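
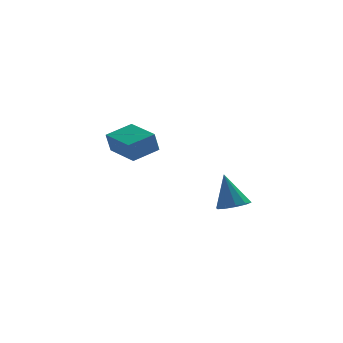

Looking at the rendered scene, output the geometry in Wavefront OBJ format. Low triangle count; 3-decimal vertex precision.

v -4.16 2.704 -2.366
v -4.409 2.431 -1.203
v -2.818 3.517 -1.888
v -3.067 3.244 -0.725
v -3.053 0.976 -2.535
v -3.302 0.703 -1.372
v -1.711 1.789 -2.057
v -1.96 1.516 -0.894
v 1.606 -3.92 -3.823
v 2.076 -3.18 -3.9
v 1.154 -3.44 -1.957
v 1.566 -3.071 -4.052
v 1.07 -3.287 -4.116
v 0.78 -3.744 -4.069
v 0.805 -4.269 -3.928
v 1.136 -4.66 -3.747
v 1.647 -4.769 -3.595
v 2.142 -4.554 -3.53
v 2.433 -4.096 -3.578
v 2.408 -3.572 -3.719
f 2 4 1
f 5 2 1
f 1 4 3
f 3 5 1
f 2 8 4
f 6 2 5
f 6 8 2
f 4 8 3
f 7 5 3
f 3 8 7
f 7 6 5
f 8 6 7
f 10 9 12
f 10 12 11
f 12 9 13
f 12 13 11
f 13 9 14
f 13 14 11
f 14 9 15
f 14 15 11
f 15 9 16
f 15 16 11
f 16 9 17
f 16 17 11
f 17 9 18
f 17 18 11
f 18 9 19
f 18 19 11
f 19 9 20
f 19 20 11
f 20 9 10
f 20 10 11



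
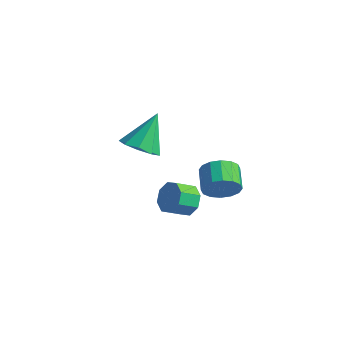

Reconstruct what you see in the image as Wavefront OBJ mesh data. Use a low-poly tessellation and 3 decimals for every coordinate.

v 3.366 -2.262 1.909
v 3.884 -2.13 2.659
v 3.111 -1.266 3.04
v 2.594 -1.398 2.291
v 4.059 -1.829 2.334
v 3.286 -0.966 2.715
v 4.049 -1.645 1.895
v 3.276 -0.781 2.276
v 3.856 -1.625 1.46
v 3.083 -0.762 1.841
v 3.532 -1.777 1.145
v 2.759 -0.913 1.526
v 3.163 -2.058 1.036
v 2.39 -1.194 1.417
v 2.849 -2.394 1.16
v 2.076 -1.53 1.541
v 2.674 -2.694 1.485
v 1.901 -1.831 1.866
v 2.684 -2.879 1.924
v 1.911 -2.015 2.305
v 2.877 -2.898 2.359
v 2.104 -2.035 2.74
v 3.201 -2.747 2.674
v 2.428 -1.883 3.055
v 3.57 -2.466 2.783
v 2.797 -1.602 3.164
v -2.488 -0.779 0.626
v -1.517 -1.105 0.901
v -2.492 0.579 2.254
v -1.47 -0.55 0.437
v -1.9 -0.101 0.062
v -2.604 0.03 -0.049
v -3.254 -0.218 0.156
v -3.546 -0.728 0.581
v -3.342 -1.262 1.027
v -2.739 -1.57 1.286
v -2.018 -1.508 1.236
v 1.52 -2.266 0.048
v 2.109 -2.144 0.648
v 1.669 -2.991 1.253
v 1.08 -3.114 0.652
v 1.572 -1.792 0.751
v 1.132 -2.639 1.355
v 1.004 -1.717 0.442
v 0.565 -2.565 1.047
v 0.739 -1.965 -0.098
v 0.299 -2.812 0.507
v 0.931 -2.389 -0.553
v 0.491 -3.236 0.052
v 1.468 -2.741 -0.655
v 1.028 -3.588 -0.051
v 2.035 -2.815 -0.347
v 1.596 -3.663 0.258
v 2.301 -2.568 0.193
v 1.861 -3.415 0.798
f 2 1 5
f 2 5 3
f 3 5 6
f 3 6 4
f 5 1 7
f 5 7 6
f 6 7 8
f 6 8 4
f 7 1 9
f 7 9 8
f 8 9 10
f 8 10 4
f 9 1 11
f 9 11 10
f 10 11 12
f 10 12 4
f 11 1 13
f 11 13 12
f 12 13 14
f 12 14 4
f 13 1 15
f 13 15 14
f 14 15 16
f 14 16 4
f 15 1 17
f 15 17 16
f 16 17 18
f 16 18 4
f 17 1 19
f 17 19 18
f 18 19 20
f 18 20 4
f 19 1 21
f 19 21 20
f 20 21 22
f 20 22 4
f 21 1 23
f 21 23 22
f 22 23 24
f 22 24 4
f 23 1 25
f 23 25 24
f 24 25 26
f 24 26 4
f 25 1 2
f 25 2 26
f 26 2 3
f 26 3 4
f 28 27 30
f 28 30 29
f 30 27 31
f 30 31 29
f 31 27 32
f 31 32 29
f 32 27 33
f 32 33 29
f 33 27 34
f 33 34 29
f 34 27 35
f 34 35 29
f 35 27 36
f 35 36 29
f 36 27 37
f 36 37 29
f 37 27 28
f 37 28 29
f 39 38 42
f 39 42 40
f 40 42 43
f 40 43 41
f 42 38 44
f 42 44 43
f 43 44 45
f 43 45 41
f 44 38 46
f 44 46 45
f 45 46 47
f 45 47 41
f 46 38 48
f 46 48 47
f 47 48 49
f 47 49 41
f 48 38 50
f 48 50 49
f 49 50 51
f 49 51 41
f 50 38 52
f 50 52 51
f 51 52 53
f 51 53 41
f 52 38 54
f 52 54 53
f 53 54 55
f 53 55 41
f 54 38 39
f 54 39 55
f 55 39 40
f 55 40 41



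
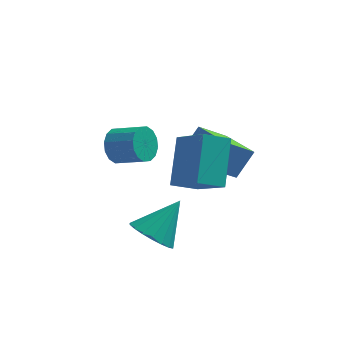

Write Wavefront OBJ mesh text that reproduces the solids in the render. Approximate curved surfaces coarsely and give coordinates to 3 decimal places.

v -0.625 0.74 2.112
v -1.537 0.362 2.573
v -0.526 2.199 3.506
v -1.438 1.821 3.967
v 0.378 -0.361 3.193
v -0.534 -0.739 3.654
v 0.477 1.098 4.587
v -0.435 0.72 5.048
v -3.761 3.636 1.951
v -3.36 4.071 1.442
v -2.279 3.658 1.94
v -2.679 3.224 2.449
v -3.416 4.31 1.762
v -2.335 3.898 2.261
v -3.565 4.369 2.132
v -2.484 3.957 2.631
v -3.766 4.232 2.454
v -2.685 3.819 2.953
v -3.966 3.934 2.641
v -2.884 3.522 3.14
v -4.11 3.558 2.643
v -3.029 3.145 3.142
v -4.161 3.202 2.46
v -3.08 2.789 2.958
v -4.105 2.962 2.139
v -3.024 2.55 2.638
v -3.956 2.903 1.769
v -2.875 2.491 2.268
v -3.755 3.041 1.447
v -2.674 2.628 1.946
v -3.556 3.338 1.26
v -2.474 2.926 1.759
v -3.411 3.715 1.258
v -2.33 3.302 1.757
v 0.581 3.325 0.723
v -0.384 2.472 1.831
v -0.488 4.46 0.664
v -1.454 3.606 1.773
v 1.174 3.934 1.707
v 0.208 3.08 2.816
v 0.104 5.068 1.649
v -0.861 4.215 2.757
v -2.194 0.306 -0.183
v -1.518 -0.331 -0.233
v -1.266 1.194 1.063
v -1.403 -0.053 -0.516
v -1.445 0.297 -0.734
v -1.635 0.648 -0.843
v -1.936 0.931 -0.821
v -2.288 1.091 -0.673
v -2.621 1.095 -0.428
v -2.87 0.943 -0.134
v -2.985 0.665 0.15
v -2.943 0.315 0.368
v -2.753 -0.036 0.477
v -2.452 -0.319 0.455
v -2.101 -0.479 0.306
v -1.767 -0.483 0.061
f 2 4 1
f 5 2 1
f 1 4 3
f 3 5 1
f 2 8 4
f 6 2 5
f 6 8 2
f 4 8 3
f 7 5 3
f 3 8 7
f 7 6 5
f 8 6 7
f 10 9 13
f 10 13 11
f 11 13 14
f 11 14 12
f 13 9 15
f 13 15 14
f 14 15 16
f 14 16 12
f 15 9 17
f 15 17 16
f 16 17 18
f 16 18 12
f 17 9 19
f 17 19 18
f 18 19 20
f 18 20 12
f 19 9 21
f 19 21 20
f 20 21 22
f 20 22 12
f 21 9 23
f 21 23 22
f 22 23 24
f 22 24 12
f 23 9 25
f 23 25 24
f 24 25 26
f 24 26 12
f 25 9 27
f 25 27 26
f 26 27 28
f 26 28 12
f 27 9 29
f 27 29 28
f 28 29 30
f 28 30 12
f 29 9 31
f 29 31 30
f 30 31 32
f 30 32 12
f 31 9 33
f 31 33 32
f 32 33 34
f 32 34 12
f 33 9 10
f 33 10 34
f 34 10 11
f 34 11 12
f 36 38 35
f 39 36 35
f 35 38 37
f 37 39 35
f 36 42 38
f 40 36 39
f 40 42 36
f 38 42 37
f 41 39 37
f 37 42 41
f 41 40 39
f 42 40 41
f 44 43 46
f 44 46 45
f 46 43 47
f 46 47 45
f 47 43 48
f 47 48 45
f 48 43 49
f 48 49 45
f 49 43 50
f 49 50 45
f 50 43 51
f 50 51 45
f 51 43 52
f 51 52 45
f 52 43 53
f 52 53 45
f 53 43 54
f 53 54 45
f 54 43 55
f 54 55 45
f 55 43 56
f 55 56 45
f 56 43 57
f 56 57 45
f 57 43 58
f 57 58 45
f 58 43 44
f 58 44 45



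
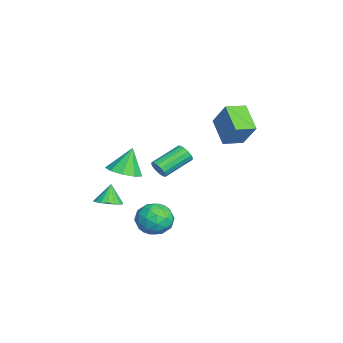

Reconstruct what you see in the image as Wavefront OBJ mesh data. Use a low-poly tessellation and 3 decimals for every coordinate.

v -1.046 -0.018 1.732
v -0.844 0.312 1.341
v -1.712 1.647 2.016
v -1.914 1.318 2.408
v -1.087 0.209 1.233
v -1.955 1.544 1.908
v -1.318 0.045 1.258
v -2.186 1.38 1.934
v -1.477 -0.135 1.411
v -2.345 1.2 2.087
v -1.52 -0.284 1.65
v -2.388 1.051 2.326
v -1.436 -0.362 1.911
v -2.304 0.974 2.586
v -1.248 -0.347 2.124
v -2.116 0.988 2.799
v -1.005 -0.244 2.232
v -1.873 1.091 2.907
v -0.774 -0.08 2.206
v -1.642 1.255 2.882
v -0.615 0.1 2.053
v -1.483 1.435 2.729
v -0.572 0.249 1.814
v -1.44 1.584 2.49
v -0.656 0.326 1.554
v -1.524 1.662 2.229
v 1.572 0.449 0.042
v 2.539 0.558 0.266
v 1.741 -1.158 0.094
v 2.708 -1.049 0.318
v 2.008 -0.79 0.983
v 1.904 0.203 0.951
v 2.376 -0.803 -0.591
v 2.272 0.19 -0.623
v 3.036 -0.216 -0.124
v 2.809 -0.208 0.848
v 1.471 -0.392 -0.488
v 1.244 -0.384 0.484
v 2.041 0.644 0.149
v 2.239 -1.244 0.211
v 1.828 -1.092 0.601
v 2.396 -1.028 0.733
v 1.668 0.436 0.552
v 2.236 0.5 0.684
v 1.924 -0.293 1.105
v 2.044 -1.1 -0.324
v 2.612 -1.036 -0.192
v 1.884 0.428 -0.373
v 2.452 0.492 -0.241
v 2.356 -0.307 -0.745
v 2.901 0.254 0.052
v 3 -0.691 0.082
v 2.805 -0.546 -0.452
v 2.744 0.038 -0.471
v 2.768 0.258 0.624
v 2.867 -0.686 0.654
v 2.456 -0.534 1.045
v 2.395 0.049 1.026
v 3.06 -0.197 0.394
v 1.413 0.086 -0.294
v 1.512 -0.858 -0.264
v 1.885 -0.649 -0.666
v 1.824 -0.066 -0.685
v 1.28 0.091 0.278
v 1.379 -0.854 0.308
v 1.536 -0.638 0.831
v 1.475 -0.054 0.812
v 1.22 -0.403 -0.034
v -2.155 -1.692 1.005
v -1.571 -2.35 1.39
v -2.585 -1.248 2.415
v -1.249 -1.783 1.31
v -1.351 -1.174 1.087
v -1.829 -0.807 0.826
v -2.459 -0.854 0.648
v -2.947 -1.294 0.637
v -3.064 -1.919 0.798
v -2.756 -2.439 1.056
v -2.166 -2.609 1.29
v -3.238 3.219 2.265
v -4.599 2.789 3.189
v -3.695 4.269 2.081
v -5.055 3.839 3.006
v -2.465 3.801 3.674
v -3.825 3.371 4.599
v -2.921 4.851 3.491
v -4.282 4.421 4.415
v -0.614 -2.477 -0.282
v -0.032 -2.816 0.026
v -1.066 -2.323 0.742
v 0.062 -2.5 0.02
v 0.022 -2.18 -0.045
v -0.144 -1.918 -0.158
v -0.403 -1.767 -0.295
v -0.703 -1.757 -0.429
v -0.986 -1.889 -0.534
v -1.195 -2.138 -0.59
v -1.289 -2.453 -0.584
v -1.249 -2.773 -0.519
v -1.083 -3.035 -0.406
v -0.824 -3.186 -0.269
v -0.524 -3.196 -0.135
v -0.241 -3.064 -0.029
f 2 1 5
f 2 5 3
f 3 5 6
f 3 6 4
f 5 1 7
f 5 7 6
f 6 7 8
f 6 8 4
f 7 1 9
f 7 9 8
f 8 9 10
f 8 10 4
f 9 1 11
f 9 11 10
f 10 11 12
f 10 12 4
f 11 1 13
f 11 13 12
f 12 13 14
f 12 14 4
f 13 1 15
f 13 15 14
f 14 15 16
f 14 16 4
f 15 1 17
f 15 17 16
f 16 17 18
f 16 18 4
f 17 1 19
f 17 19 18
f 18 19 20
f 18 20 4
f 19 1 21
f 19 21 20
f 20 21 22
f 20 22 4
f 21 1 23
f 21 23 22
f 22 23 24
f 22 24 4
f 23 1 25
f 23 25 24
f 24 25 26
f 24 26 4
f 25 1 2
f 25 2 26
f 26 2 3
f 26 3 4
f 27 64 43
f 64 38 67
f 43 67 32
f 64 67 43
f 27 43 39
f 43 32 44
f 39 44 28
f 43 44 39
f 27 39 48
f 39 28 49
f 48 49 34
f 39 49 48
f 27 48 60
f 48 34 63
f 60 63 37
f 48 63 60
f 27 60 64
f 60 37 68
f 64 68 38
f 60 68 64
f 28 44 55
f 44 32 58
f 55 58 36
f 44 58 55
f 32 67 45
f 67 38 66
f 45 66 31
f 67 66 45
f 38 68 65
f 68 37 61
f 65 61 29
f 68 61 65
f 37 63 62
f 63 34 50
f 62 50 33
f 63 50 62
f 34 49 54
f 49 28 51
f 54 51 35
f 49 51 54
f 30 56 42
f 56 36 57
f 42 57 31
f 56 57 42
f 30 42 40
f 42 31 41
f 40 41 29
f 42 41 40
f 30 40 47
f 40 29 46
f 47 46 33
f 40 46 47
f 30 47 52
f 47 33 53
f 52 53 35
f 47 53 52
f 30 52 56
f 52 35 59
f 56 59 36
f 52 59 56
f 31 57 45
f 57 36 58
f 45 58 32
f 57 58 45
f 29 41 65
f 41 31 66
f 65 66 38
f 41 66 65
f 33 46 62
f 46 29 61
f 62 61 37
f 46 61 62
f 35 53 54
f 53 33 50
f 54 50 34
f 53 50 54
f 36 59 55
f 59 35 51
f 55 51 28
f 59 51 55
f 70 69 72
f 70 72 71
f 72 69 73
f 72 73 71
f 73 69 74
f 73 74 71
f 74 69 75
f 74 75 71
f 75 69 76
f 75 76 71
f 76 69 77
f 76 77 71
f 77 69 78
f 77 78 71
f 78 69 79
f 78 79 71
f 79 69 70
f 79 70 71
f 81 83 80
f 84 81 80
f 80 83 82
f 82 84 80
f 81 87 83
f 85 81 84
f 85 87 81
f 83 87 82
f 86 84 82
f 82 87 86
f 86 85 84
f 87 85 86
f 89 88 91
f 89 91 90
f 91 88 92
f 91 92 90
f 92 88 93
f 92 93 90
f 93 88 94
f 93 94 90
f 94 88 95
f 94 95 90
f 95 88 96
f 95 96 90
f 96 88 97
f 96 97 90
f 97 88 98
f 97 98 90
f 98 88 99
f 98 99 90
f 99 88 100
f 99 100 90
f 100 88 101
f 100 101 90
f 101 88 102
f 101 102 90
f 102 88 103
f 102 103 90
f 103 88 89
f 103 89 90



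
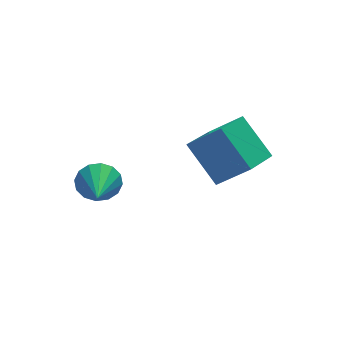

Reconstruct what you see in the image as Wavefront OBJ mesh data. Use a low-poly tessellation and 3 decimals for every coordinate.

v -1.499 -3.731 1.376
v -1.983 -2.767 2.461
v -0.495 -2.8 0.997
v -0.98 -1.837 2.082
v -0.72 -4.243 2.178
v -1.205 -3.28 3.263
v 0.283 -3.313 1.799
v -0.201 -2.349 2.884
v -3.619 -0.006 -0.693
v -3.166 0.043 -0.175
v -4.141 -1.574 -0.087
v -3.466 0.191 -0.05
v -3.807 0.287 -0.097
v -4.097 0.304 -0.304
v -4.26 0.237 -0.615
v -4.251 0.106 -0.947
v -4.072 -0.055 -1.211
v -3.772 -0.203 -1.336
v -3.431 -0.299 -1.289
v -3.141 -0.316 -1.082
v -2.978 -0.25 -0.771
v -2.987 -0.118 -0.439
f 2 4 1
f 5 2 1
f 1 4 3
f 3 5 1
f 2 8 4
f 6 2 5
f 6 8 2
f 4 8 3
f 7 5 3
f 3 8 7
f 7 6 5
f 8 6 7
f 10 9 12
f 10 12 11
f 12 9 13
f 12 13 11
f 13 9 14
f 13 14 11
f 14 9 15
f 14 15 11
f 15 9 16
f 15 16 11
f 16 9 17
f 16 17 11
f 17 9 18
f 17 18 11
f 18 9 19
f 18 19 11
f 19 9 20
f 19 20 11
f 20 9 21
f 20 21 11
f 21 9 22
f 21 22 11
f 22 9 10
f 22 10 11



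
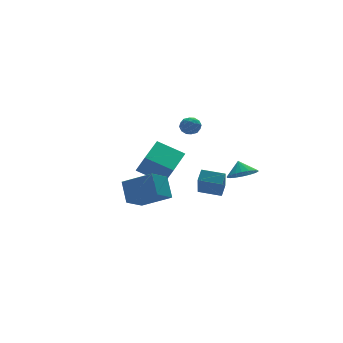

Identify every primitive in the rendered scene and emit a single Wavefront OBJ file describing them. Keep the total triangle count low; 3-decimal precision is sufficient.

v 3.369 3.862 2.292
v 3.639 3.458 1.782
v 2.461 4.082 1.638
v 2.731 3.678 1.128
v 2.503 3.384 1.726
v 3.064 3.248 2.13
v 3.036 4.292 1.29
v 3.597 4.156 1.694
v 3.433 3.724 1.162
v 3.103 3.163 1.432
v 2.997 4.377 1.988
v 2.667 3.816 2.258
v 3.584 3.641 2.094
v 2.516 3.899 1.326
v 2.382 3.726 1.677
v 2.541 3.489 1.378
v 3.246 3.518 2.299
v 3.404 3.28 1.999
v 2.736 3.236 1.967
v 2.696 4.26 1.421
v 2.854 4.022 1.121
v 3.559 4.051 2.042
v 3.718 3.814 1.743
v 3.364 4.304 1.453
v 3.621 3.56 1.43
v 3.088 3.689 1.046
v 3.267 4.049 1.141
v 3.597 3.97 1.379
v 3.427 3.23 1.589
v 2.894 3.359 1.205
v 2.76 3.186 1.556
v 3.089 3.106 1.794
v 3.307 3.386 1.225
v 3.206 4.181 2.215
v 2.673 4.31 1.831
v 3.011 4.434 1.626
v 3.34 4.354 1.864
v 3.012 3.851 2.374
v 2.479 3.98 1.99
v 2.503 3.57 2.041
v 2.833 3.491 2.279
v 2.793 4.154 2.195
v -1.55 1.802 -0.214
v -1.289 1.13 1.055
v -0.048 3.229 0.233
v 0.213 2.557 1.503
v -0.253 0.703 -1.063
v 0.008 0.031 0.207
v 1.249 2.13 -0.615
v 1.51 1.458 0.654
v -4.819 -3.803 0.458
v -3.572 -5.054 1.375
v -4.611 -2.784 1.566
v -3.364 -4.034 2.483
v -3.576 -3.166 -0.363
v -2.329 -4.416 0.554
v -3.368 -2.146 0.745
v -2.121 -3.397 1.662
v 0.774 -1.551 -1.002
v 0.292 -2.45 0.457
v 1.283 -1.028 -0.512
v 0.802 -1.926 0.948
v 1.858 -2.434 -1.188
v 1.377 -3.332 0.272
v 2.368 -1.91 -0.697
v 1.886 -2.809 0.762
v 3.888 -1.221 -0.412
v 4.644 -0.767 -0.816
v 3.932 -0.579 0.392
v 4.306 -0.548 -0.972
v 3.886 -0.463 -1.017
v 3.465 -0.528 -0.943
v 3.129 -0.73 -0.763
v 2.943 -1.029 -0.514
v 2.944 -1.367 -0.245
v 3.132 -1.675 -0.009
v 3.47 -1.894 0.147
v 3.891 -1.979 0.193
v 4.311 -1.914 0.118
v 4.647 -1.712 -0.061
v 4.834 -1.413 -0.31
v 4.832 -1.075 -0.58
f 1 38 17
f 38 12 41
f 17 41 6
f 38 41 17
f 1 17 13
f 17 6 18
f 13 18 2
f 17 18 13
f 1 13 22
f 13 2 23
f 22 23 8
f 13 23 22
f 1 22 34
f 22 8 37
f 34 37 11
f 22 37 34
f 1 34 38
f 34 11 42
f 38 42 12
f 34 42 38
f 2 18 29
f 18 6 32
f 29 32 10
f 18 32 29
f 6 41 19
f 41 12 40
f 19 40 5
f 41 40 19
f 12 42 39
f 42 11 35
f 39 35 3
f 42 35 39
f 11 37 36
f 37 8 24
f 36 24 7
f 37 24 36
f 8 23 28
f 23 2 25
f 28 25 9
f 23 25 28
f 4 30 16
f 30 10 31
f 16 31 5
f 30 31 16
f 4 16 14
f 16 5 15
f 14 15 3
f 16 15 14
f 4 14 21
f 14 3 20
f 21 20 7
f 14 20 21
f 4 21 26
f 21 7 27
f 26 27 9
f 21 27 26
f 4 26 30
f 26 9 33
f 30 33 10
f 26 33 30
f 5 31 19
f 31 10 32
f 19 32 6
f 31 32 19
f 3 15 39
f 15 5 40
f 39 40 12
f 15 40 39
f 7 20 36
f 20 3 35
f 36 35 11
f 20 35 36
f 9 27 28
f 27 7 24
f 28 24 8
f 27 24 28
f 10 33 29
f 33 9 25
f 29 25 2
f 33 25 29
f 44 46 43
f 47 44 43
f 43 46 45
f 45 47 43
f 44 50 46
f 48 44 47
f 48 50 44
f 46 50 45
f 49 47 45
f 45 50 49
f 49 48 47
f 50 48 49
f 52 54 51
f 55 52 51
f 51 54 53
f 53 55 51
f 52 58 54
f 56 52 55
f 56 58 52
f 54 58 53
f 57 55 53
f 53 58 57
f 57 56 55
f 58 56 57
f 60 62 59
f 63 60 59
f 59 62 61
f 61 63 59
f 60 66 62
f 64 60 63
f 64 66 60
f 62 66 61
f 65 63 61
f 61 66 65
f 65 64 63
f 66 64 65
f 68 67 70
f 68 70 69
f 70 67 71
f 70 71 69
f 71 67 72
f 71 72 69
f 72 67 73
f 72 73 69
f 73 67 74
f 73 74 69
f 74 67 75
f 74 75 69
f 75 67 76
f 75 76 69
f 76 67 77
f 76 77 69
f 77 67 78
f 77 78 69
f 78 67 79
f 78 79 69
f 79 67 80
f 79 80 69
f 80 67 81
f 80 81 69
f 81 67 82
f 81 82 69
f 82 67 68
f 82 68 69



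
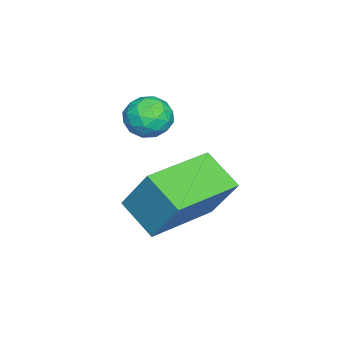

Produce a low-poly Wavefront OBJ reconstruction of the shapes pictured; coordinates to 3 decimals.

v 0.701 -1.328 -0.89
v 1.002 -0.606 0.355
v 1.206 -0.443 -1.525
v 1.507 0.278 -0.28
v 2.433 -2.238 -0.78
v 2.734 -1.517 0.465
v 2.938 -1.354 -1.415
v 3.239 -0.632 -0.17
v 1.011 -1.958 1.644
v 1.324 -1.669 1.179
v 1.876 -2.031 2.181
v 2.189 -1.742 1.716
v 1.771 -1.42 2.062
v 1.237 -1.375 1.73
v 1.963 -2.325 1.63
v 1.429 -2.28 1.298
v 1.912 -1.896 1.17
v 1.794 -1.337 1.437
v 1.406 -2.363 1.923
v 1.288 -1.804 2.19
v 1.091 -1.807 1.365
v 2.109 -1.893 1.995
v 1.863 -1.704 2.199
v 2.047 -1.534 1.925
v 1.04 -1.634 1.689
v 1.224 -1.465 1.415
v 1.487 -1.318 1.934
v 1.976 -2.235 1.945
v 2.16 -2.066 1.671
v 1.153 -2.166 1.435
v 1.337 -1.996 1.161
v 1.713 -2.382 1.426
v 1.621 -1.771 1.086
v 2.13 -1.814 1.401
v 1.997 -2.156 1.351
v 1.683 -2.13 1.156
v 1.552 -1.442 1.243
v 2.06 -1.485 1.558
v 1.815 -1.296 1.762
v 1.5 -1.269 1.567
v 1.898 -1.575 1.237
v 1.14 -2.215 1.802
v 1.648 -2.258 2.117
v 1.7 -2.431 1.793
v 1.385 -2.404 1.598
v 1.07 -1.886 1.959
v 1.579 -1.929 2.274
v 1.517 -1.57 2.204
v 1.203 -1.544 2.009
v 1.302 -2.125 2.123
f 2 4 1
f 5 2 1
f 1 4 3
f 3 5 1
f 2 8 4
f 6 2 5
f 6 8 2
f 4 8 3
f 7 5 3
f 3 8 7
f 7 6 5
f 8 6 7
f 9 46 25
f 46 20 49
f 25 49 14
f 46 49 25
f 9 25 21
f 25 14 26
f 21 26 10
f 25 26 21
f 9 21 30
f 21 10 31
f 30 31 16
f 21 31 30
f 9 30 42
f 30 16 45
f 42 45 19
f 30 45 42
f 9 42 46
f 42 19 50
f 46 50 20
f 42 50 46
f 10 26 37
f 26 14 40
f 37 40 18
f 26 40 37
f 14 49 27
f 49 20 48
f 27 48 13
f 49 48 27
f 20 50 47
f 50 19 43
f 47 43 11
f 50 43 47
f 19 45 44
f 45 16 32
f 44 32 15
f 45 32 44
f 16 31 36
f 31 10 33
f 36 33 17
f 31 33 36
f 12 38 24
f 38 18 39
f 24 39 13
f 38 39 24
f 12 24 22
f 24 13 23
f 22 23 11
f 24 23 22
f 12 22 29
f 22 11 28
f 29 28 15
f 22 28 29
f 12 29 34
f 29 15 35
f 34 35 17
f 29 35 34
f 12 34 38
f 34 17 41
f 38 41 18
f 34 41 38
f 13 39 27
f 39 18 40
f 27 40 14
f 39 40 27
f 11 23 47
f 23 13 48
f 47 48 20
f 23 48 47
f 15 28 44
f 28 11 43
f 44 43 19
f 28 43 44
f 17 35 36
f 35 15 32
f 36 32 16
f 35 32 36
f 18 41 37
f 41 17 33
f 37 33 10
f 41 33 37



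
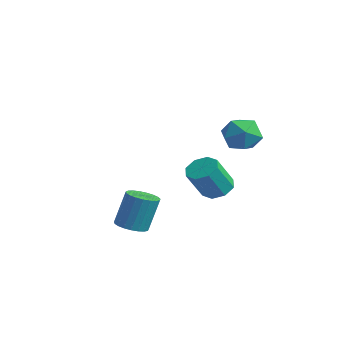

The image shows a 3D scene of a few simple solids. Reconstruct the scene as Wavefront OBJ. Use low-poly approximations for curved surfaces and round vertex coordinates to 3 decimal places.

v 3.756 -3.324 -4.415
v 4.395 -2.771 -4.623
v 4.523 -2.184 -2.674
v 3.884 -2.736 -2.465
v 4.101 -2.566 -4.666
v 4.228 -1.978 -2.717
v 3.747 -2.491 -4.665
v 3.874 -1.903 -2.716
v 3.394 -2.56 -4.621
v 3.522 -1.972 -2.672
v 3.105 -2.762 -4.542
v 3.232 -2.174 -2.592
v 2.927 -3.06 -4.44
v 3.055 -2.472 -2.491
v 2.894 -3.404 -4.334
v 3.021 -2.817 -2.385
v 3.009 -3.735 -4.242
v 3.137 -3.147 -2.293
v 3.253 -3.994 -4.18
v 3.381 -3.406 -2.23
v 3.585 -4.137 -4.158
v 3.713 -3.55 -2.209
v 3.946 -4.14 -4.181
v 4.074 -3.552 -2.232
v 4.274 -4.002 -4.244
v 4.402 -3.414 -2.295
v 4.513 -3.746 -4.337
v 4.64 -3.158 -2.388
v 4.621 -3.418 -4.443
v 4.748 -2.83 -2.494
v 4.579 -3.073 -4.544
v 4.707 -2.485 -2.595
v 2.998 3.237 1.325
v 3.634 3.987 0.678
v 3.966 1.773 0.582
v 4.602 2.523 -0.065
v 4.738 2.493 1.104
v 4.14 3.397 1.563
v 3.46 2.363 -0.303
v 2.862 3.267 0.156
v 3.92 3.447 -0.329
v 4.71 3.527 0.541
v 2.89 2.233 0.719
v 3.68 2.313 1.589
v 0.75 3.373 -4.078
v 1.229 2.734 -4.594
v 1.508 1.589 -2.917
v 1.03 2.227 -2.402
v 1.662 3.248 -4.316
v 1.941 2.102 -2.639
v 1.561 3.834 -3.898
v 1.84 2.689 -2.221
v 0.986 4.151 -3.586
v 1.265 3.005 -1.909
v 0.272 4.011 -3.563
v 0.551 2.866 -1.886
v -0.161 3.498 -3.841
v 0.118 2.352 -2.164
v -0.06 2.911 -4.259
v 0.219 1.766 -2.582
v 0.515 2.595 -4.571
v 0.794 1.449 -2.894
f 2 1 5
f 2 5 3
f 3 5 6
f 3 6 4
f 5 1 7
f 5 7 6
f 6 7 8
f 6 8 4
f 7 1 9
f 7 9 8
f 8 9 10
f 8 10 4
f 9 1 11
f 9 11 10
f 10 11 12
f 10 12 4
f 11 1 13
f 11 13 12
f 12 13 14
f 12 14 4
f 13 1 15
f 13 15 14
f 14 15 16
f 14 16 4
f 15 1 17
f 15 17 16
f 16 17 18
f 16 18 4
f 17 1 19
f 17 19 18
f 18 19 20
f 18 20 4
f 19 1 21
f 19 21 20
f 20 21 22
f 20 22 4
f 21 1 23
f 21 23 22
f 22 23 24
f 22 24 4
f 23 1 25
f 23 25 24
f 24 25 26
f 24 26 4
f 25 1 27
f 25 27 26
f 26 27 28
f 26 28 4
f 27 1 29
f 27 29 28
f 28 29 30
f 28 30 4
f 29 1 31
f 29 31 30
f 30 31 32
f 30 32 4
f 31 1 2
f 31 2 32
f 32 2 3
f 32 3 4
f 33 44 38
f 33 38 34
f 33 34 40
f 33 40 43
f 33 43 44
f 34 38 42
f 38 44 37
f 44 43 35
f 43 40 39
f 40 34 41
f 36 42 37
f 36 37 35
f 36 35 39
f 36 39 41
f 36 41 42
f 37 42 38
f 35 37 44
f 39 35 43
f 41 39 40
f 42 41 34
f 46 45 49
f 46 49 47
f 47 49 50
f 47 50 48
f 49 45 51
f 49 51 50
f 50 51 52
f 50 52 48
f 51 45 53
f 51 53 52
f 52 53 54
f 52 54 48
f 53 45 55
f 53 55 54
f 54 55 56
f 54 56 48
f 55 45 57
f 55 57 56
f 56 57 58
f 56 58 48
f 57 45 59
f 57 59 58
f 58 59 60
f 58 60 48
f 59 45 61
f 59 61 60
f 60 61 62
f 60 62 48
f 61 45 46
f 61 46 62
f 62 46 47
f 62 47 48



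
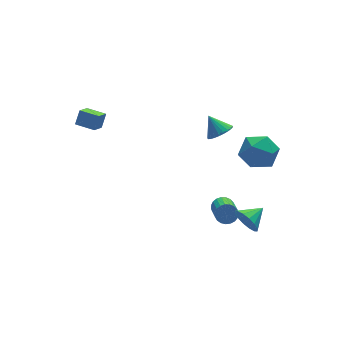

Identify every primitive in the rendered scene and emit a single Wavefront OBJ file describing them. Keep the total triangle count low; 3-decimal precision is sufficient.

v 4.338 -2.832 1.808
v 4.88 -3.344 2.76
v 2.62 -2.916 2.74
v 3.162 -3.428 3.692
v 3.384 -2.271 3.421
v 4.446 -2.219 2.845
v 3.054 -4.041 2.655
v 4.116 -3.989 2.079
v 4.086 -4.092 3.283
v 4.29 -2.998 3.757
v 3.21 -3.262 1.743
v 3.414 -2.168 2.217
v 4.007 2.157 -0.166
v 4.801 2.259 0.052
v 3.633 2.943 0.826
v 4.761 2.504 -0.157
v 4.606 2.696 -0.367
v 4.36 2.805 -0.546
v 4.06 2.816 -0.668
v 3.752 2.727 -0.713
v 3.483 2.551 -0.675
v 3.293 2.315 -0.56
v 3.213 2.055 -0.385
v 3.253 1.811 -0.176
v 3.408 1.619 0.034
v 3.654 1.509 0.214
v 3.954 1.498 0.335
v 4.262 1.587 0.381
v 4.531 1.763 0.343
v 4.72 1.999 0.227
v 2.767 -0.902 -3.808
v 3.097 -1.272 -4.243
v 2.623 -2.748 -3.348
v 2.293 -2.378 -2.912
v 3.29 -1.22 -4.054
v 2.816 -2.696 -3.159
v 3.392 -1.113 -3.823
v 2.918 -2.588 -2.928
v 3.386 -0.969 -3.59
v 2.912 -2.445 -2.695
v 3.273 -0.814 -3.394
v 2.799 -2.289 -2.498
v 3.073 -0.674 -3.269
v 2.599 -2.15 -2.374
v 2.819 -0.573 -3.238
v 2.345 -2.049 -2.343
v 2.557 -0.53 -3.305
v 2.083 -2.005 -2.41
v 2.331 -0.55 -3.459
v 1.857 -2.026 -2.564
v 2.18 -0.632 -3.673
v 1.706 -2.108 -2.778
v 2.131 -0.76 -3.911
v 1.657 -2.236 -3.016
v 2.192 -0.913 -4.131
v 1.717 -2.389 -3.235
v 2.352 -1.064 -4.294
v 1.878 -2.54 -3.399
v 2.584 -1.187 -4.374
v 2.11 -2.663 -3.479
v 2.848 -1.261 -4.356
v 2.374 -2.736 -3.461
v -3.285 4.585 1.485
v -3.951 3.97 2.035
v -2.882 4.88 2.304
v -3.548 4.266 2.854
v -2.512 3.694 1.426
v -3.178 3.08 1.976
v -2.109 3.99 2.245
v -2.775 3.375 2.795
v 2.955 -3.451 -2.818
v 3.294 -3.802 -3.551
v 4.145 -3.089 -2.442
v 3.197 -3.37 -3.661
v 3.035 -2.961 -3.544
v 2.852 -2.682 -3.234
v 2.696 -2.61 -2.812
v 2.61 -2.764 -2.391
v 2.616 -3.101 -2.086
v 2.713 -3.533 -1.976
v 2.875 -3.942 -2.092
v 3.058 -4.22 -2.403
v 3.214 -4.293 -2.825
v 3.3 -4.139 -3.245
f 1 12 6
f 1 6 2
f 1 2 8
f 1 8 11
f 1 11 12
f 2 6 10
f 6 12 5
f 12 11 3
f 11 8 7
f 8 2 9
f 4 10 5
f 4 5 3
f 4 3 7
f 4 7 9
f 4 9 10
f 5 10 6
f 3 5 12
f 7 3 11
f 9 7 8
f 10 9 2
f 14 13 16
f 14 16 15
f 16 13 17
f 16 17 15
f 17 13 18
f 17 18 15
f 18 13 19
f 18 19 15
f 19 13 20
f 19 20 15
f 20 13 21
f 20 21 15
f 21 13 22
f 21 22 15
f 22 13 23
f 22 23 15
f 23 13 24
f 23 24 15
f 24 13 25
f 24 25 15
f 25 13 26
f 25 26 15
f 26 13 27
f 26 27 15
f 27 13 28
f 27 28 15
f 28 13 29
f 28 29 15
f 29 13 30
f 29 30 15
f 30 13 14
f 30 14 15
f 32 31 35
f 32 35 33
f 33 35 36
f 33 36 34
f 35 31 37
f 35 37 36
f 36 37 38
f 36 38 34
f 37 31 39
f 37 39 38
f 38 39 40
f 38 40 34
f 39 31 41
f 39 41 40
f 40 41 42
f 40 42 34
f 41 31 43
f 41 43 42
f 42 43 44
f 42 44 34
f 43 31 45
f 43 45 44
f 44 45 46
f 44 46 34
f 45 31 47
f 45 47 46
f 46 47 48
f 46 48 34
f 47 31 49
f 47 49 48
f 48 49 50
f 48 50 34
f 49 31 51
f 49 51 50
f 50 51 52
f 50 52 34
f 51 31 53
f 51 53 52
f 52 53 54
f 52 54 34
f 53 31 55
f 53 55 54
f 54 55 56
f 54 56 34
f 55 31 57
f 55 57 56
f 56 57 58
f 56 58 34
f 57 31 59
f 57 59 58
f 58 59 60
f 58 60 34
f 59 31 61
f 59 61 60
f 60 61 62
f 60 62 34
f 61 31 32
f 61 32 62
f 62 32 33
f 62 33 34
f 64 66 63
f 67 64 63
f 63 66 65
f 65 67 63
f 64 70 66
f 68 64 67
f 68 70 64
f 66 70 65
f 69 67 65
f 65 70 69
f 69 68 67
f 70 68 69
f 72 71 74
f 72 74 73
f 74 71 75
f 74 75 73
f 75 71 76
f 75 76 73
f 76 71 77
f 76 77 73
f 77 71 78
f 77 78 73
f 78 71 79
f 78 79 73
f 79 71 80
f 79 80 73
f 80 71 81
f 80 81 73
f 81 71 82
f 81 82 73
f 82 71 83
f 82 83 73
f 83 71 84
f 83 84 73
f 84 71 72
f 84 72 73



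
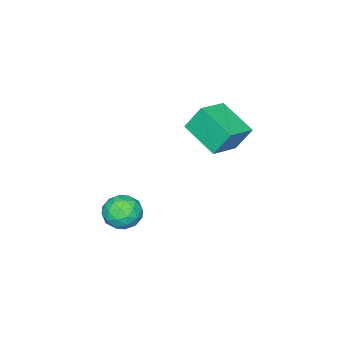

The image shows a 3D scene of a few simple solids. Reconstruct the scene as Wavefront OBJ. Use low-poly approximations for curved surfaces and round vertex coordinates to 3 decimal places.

v -2.507 -1.585 0.975
v -2.863 -0.94 2.258
v -2.154 0.265 0.142
v -2.509 0.911 1.426
v -0.931 -1.671 1.454
v -1.286 -1.025 2.738
v -0.577 0.18 0.622
v -0.933 0.825 1.905
v 3.241 -0.812 -1.761
v 4.059 -0.962 -1.268
v 3.061 -2.358 -1.932
v 3.879 -2.508 -1.439
v 3.097 -2.164 -0.985
v 3.208 -1.209 -0.879
v 3.912 -2.111 -2.321
v 4.023 -1.156 -2.215
v 4.474 -1.765 -1.614
v 3.971 -1.797 -0.788
v 3.149 -1.523 -2.412
v 2.646 -1.555 -1.586
v 3.666 -0.752 -1.5
v 3.454 -2.568 -1.7
v 2.994 -2.366 -1.434
v 3.476 -2.454 -1.144
v 3.166 -0.897 -1.271
v 3.647 -0.985 -0.981
v 3.081 -1.691 -0.815
v 3.473 -2.335 -2.219
v 3.954 -2.423 -1.929
v 3.644 -0.866 -2.056
v 4.126 -0.954 -1.766
v 4.039 -1.629 -2.385
v 4.391 -1.312 -1.413
v 4.285 -2.22 -1.513
v 4.304 -1.987 -2.032
v 4.369 -1.426 -1.97
v 4.095 -1.331 -0.928
v 3.989 -2.239 -1.028
v 3.529 -2.037 -0.761
v 3.595 -1.476 -0.699
v 4.339 -1.802 -1.131
v 3.131 -1.081 -2.172
v 3.025 -1.989 -2.272
v 3.525 -1.844 -2.501
v 3.591 -1.283 -2.439
v 2.835 -1.1 -1.687
v 2.729 -2.008 -1.787
v 2.751 -1.894 -1.23
v 2.816 -1.333 -1.168
v 2.781 -1.518 -2.069
f 2 4 1
f 5 2 1
f 1 4 3
f 3 5 1
f 2 8 4
f 6 2 5
f 6 8 2
f 4 8 3
f 7 5 3
f 3 8 7
f 7 6 5
f 8 6 7
f 9 46 25
f 46 20 49
f 25 49 14
f 46 49 25
f 9 25 21
f 25 14 26
f 21 26 10
f 25 26 21
f 9 21 30
f 21 10 31
f 30 31 16
f 21 31 30
f 9 30 42
f 30 16 45
f 42 45 19
f 30 45 42
f 9 42 46
f 42 19 50
f 46 50 20
f 42 50 46
f 10 26 37
f 26 14 40
f 37 40 18
f 26 40 37
f 14 49 27
f 49 20 48
f 27 48 13
f 49 48 27
f 20 50 47
f 50 19 43
f 47 43 11
f 50 43 47
f 19 45 44
f 45 16 32
f 44 32 15
f 45 32 44
f 16 31 36
f 31 10 33
f 36 33 17
f 31 33 36
f 12 38 24
f 38 18 39
f 24 39 13
f 38 39 24
f 12 24 22
f 24 13 23
f 22 23 11
f 24 23 22
f 12 22 29
f 22 11 28
f 29 28 15
f 22 28 29
f 12 29 34
f 29 15 35
f 34 35 17
f 29 35 34
f 12 34 38
f 34 17 41
f 38 41 18
f 34 41 38
f 13 39 27
f 39 18 40
f 27 40 14
f 39 40 27
f 11 23 47
f 23 13 48
f 47 48 20
f 23 48 47
f 15 28 44
f 28 11 43
f 44 43 19
f 28 43 44
f 17 35 36
f 35 15 32
f 36 32 16
f 35 32 36
f 18 41 37
f 41 17 33
f 37 33 10
f 41 33 37



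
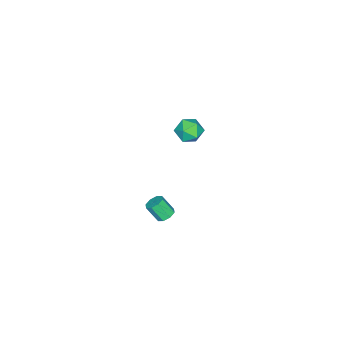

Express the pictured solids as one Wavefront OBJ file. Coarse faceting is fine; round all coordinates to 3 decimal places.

v -4.166 1.14 -0.801
v -3.678 0.9 -1.443
v -3.782 0.04 -0.097
v -3.294 -0.2 -0.739
v -3.091 0.48 -0.289
v -3.328 1.16 -0.723
v -4.132 -0.22 -0.817
v -4.369 0.46 -1.251
v -3.657 0.059 -1.452
v -3.014 0.492 -1.126
v -4.446 0.448 -0.414
v -3.803 0.881 -0.088
v 3.318 3.202 -0.27
v 3.757 3.021 -0.455
v 3.862 2.417 0.385
v 3.422 2.598 0.57
v 3.808 3.338 -0.233
v 3.912 2.734 0.607
v 3.571 3.576 -0.033
v 3.676 2.972 0.807
v 3.186 3.594 0.028
v 3.291 2.99 0.868
v 2.878 3.383 -0.085
v 2.983 2.779 0.755
v 2.828 3.066 -0.307
v 2.932 2.462 0.533
v 3.064 2.828 -0.507
v 3.169 2.224 0.333
v 3.449 2.81 -0.568
v 3.554 2.206 0.272
f 1 12 6
f 1 6 2
f 1 2 8
f 1 8 11
f 1 11 12
f 2 6 10
f 6 12 5
f 12 11 3
f 11 8 7
f 8 2 9
f 4 10 5
f 4 5 3
f 4 3 7
f 4 7 9
f 4 9 10
f 5 10 6
f 3 5 12
f 7 3 11
f 9 7 8
f 10 9 2
f 14 13 17
f 14 17 15
f 15 17 18
f 15 18 16
f 17 13 19
f 17 19 18
f 18 19 20
f 18 20 16
f 19 13 21
f 19 21 20
f 20 21 22
f 20 22 16
f 21 13 23
f 21 23 22
f 22 23 24
f 22 24 16
f 23 13 25
f 23 25 24
f 24 25 26
f 24 26 16
f 25 13 27
f 25 27 26
f 26 27 28
f 26 28 16
f 27 13 29
f 27 29 28
f 28 29 30
f 28 30 16
f 29 13 14
f 29 14 30
f 30 14 15
f 30 15 16



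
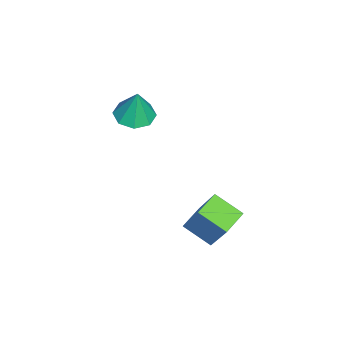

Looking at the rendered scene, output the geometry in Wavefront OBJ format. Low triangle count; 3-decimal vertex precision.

v -1.051 -0.508 0.66
v -0.657 0.136 0.508
v -0.829 -0.332 1.98
v -1.232 0.237 0.591
v -1.7 -0.098 0.714
v -1.789 -0.674 0.806
v -1.445 -1.152 0.812
v -0.87 -1.253 0.729
v -0.401 -0.918 0.606
v -0.313 -0.343 0.514
v 3.105 3.113 -2.023
v 2.824 2.096 -1.473
v 2.244 3.486 -1.773
v 1.964 2.469 -1.223
v 3.876 3.791 -0.377
v 3.596 2.774 0.173
v 3.016 4.164 -0.127
v 2.735 3.147 0.423
f 2 1 4
f 2 4 3
f 4 1 5
f 4 5 3
f 5 1 6
f 5 6 3
f 6 1 7
f 6 7 3
f 7 1 8
f 7 8 3
f 8 1 9
f 8 9 3
f 9 1 10
f 9 10 3
f 10 1 2
f 10 2 3
f 12 14 11
f 15 12 11
f 11 14 13
f 13 15 11
f 12 18 14
f 16 12 15
f 16 18 12
f 14 18 13
f 17 15 13
f 13 18 17
f 17 16 15
f 18 16 17



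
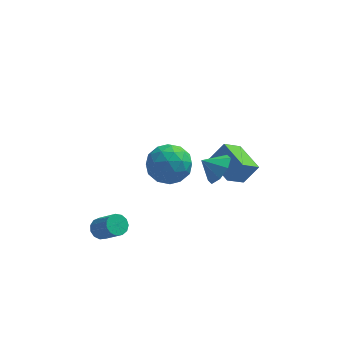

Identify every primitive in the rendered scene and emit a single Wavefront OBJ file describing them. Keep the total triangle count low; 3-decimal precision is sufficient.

v -3.525 -0.567 -4.335
v -3.056 -0.646 -4.748
v -2.186 -1.392 -3.618
v -2.655 -1.313 -3.205
v -2.997 -0.335 -4.588
v -2.127 -1.081 -3.458
v -3.105 -0.097 -4.348
v -2.236 -0.843 -3.217
v -3.347 -0.009 -4.104
v -2.477 -0.755 -2.973
v -3.645 -0.097 -3.933
v -2.776 -0.844 -2.802
v -3.905 -0.335 -3.89
v -3.036 -1.082 -2.759
v -4.045 -0.647 -3.988
v -3.175 -1.393 -2.858
v -4.019 -0.933 -4.197
v -3.149 -1.679 -3.066
v -3.836 -1.103 -4.45
v -2.966 -1.849 -3.319
v -3.555 -1.102 -4.666
v -2.685 -1.849 -3.535
v -3.264 -0.932 -4.777
v -2.394 -1.678 -3.647
v 2.263 -1.24 1.346
v 2.798 -1.104 2.094
v 1.397 -1.18 1.954
v 2.616 -0.494 1.775
v 2.227 -0.321 1.204
v 1.859 -0.687 0.717
v 1.728 -1.376 0.597
v 1.91 -1.986 0.917
v 2.299 -2.158 1.487
v 2.667 -1.793 1.975
v 2.647 2.633 -3.326
v 3.414 2.929 -2.306
v 1.685 4.127 -3.036
v 2.452 4.423 -2.017
v 3.488 3.337 -4.163
v 4.255 3.633 -3.144
v 2.526 4.831 -3.874
v 3.293 5.127 -2.854
v -0.994 -0.144 1.109
v -0.231 0.017 2.018
v -0.069 -1.777 0.622
v 0.694 -1.616 1.531
v -0.451 -1.891 1.752
v -1.023 -0.881 2.053
v 0.723 -0.879 0.587
v 0.151 0.131 0.888
v 0.831 -0.437 1.696
v 0.105 -1.063 2.416
v -0.405 -0.697 0.224
v -1.131 -1.323 0.944
v -0.694 0.08 1.606
v 0.394 -1.84 1.034
v -0.28 -2.002 1.163
v 0.169 -1.907 1.698
v -1.16 -0.448 1.626
v -0.711 -0.353 2.161
v -0.84 -1.475 2.005
v 0.411 -1.407 0.479
v 0.86 -1.312 1.014
v -0.469 0.147 0.942
v -0.02 0.242 1.477
v 0.54 -0.285 0.635
v 0.379 -0.092 1.952
v 0.923 -1.052 1.665
v 0.94 -0.619 1.11
v 0.604 -0.025 1.287
v -0.048 -0.46 2.375
v 0.496 -1.42 2.089
v -0.177 -1.582 2.218
v -0.514 -0.988 2.395
v 0.576 -0.727 2.185
v -0.796 -0.34 0.551
v -0.252 -1.3 0.265
v 0.214 -0.772 0.245
v -0.123 -0.178 0.422
v -1.223 -0.708 0.975
v -0.679 -1.668 0.688
v -0.904 -1.735 1.353
v -1.24 -1.141 1.53
v -0.876 -1.033 0.455
f 2 1 5
f 2 5 3
f 3 5 6
f 3 6 4
f 5 1 7
f 5 7 6
f 6 7 8
f 6 8 4
f 7 1 9
f 7 9 8
f 8 9 10
f 8 10 4
f 9 1 11
f 9 11 10
f 10 11 12
f 10 12 4
f 11 1 13
f 11 13 12
f 12 13 14
f 12 14 4
f 13 1 15
f 13 15 14
f 14 15 16
f 14 16 4
f 15 1 17
f 15 17 16
f 16 17 18
f 16 18 4
f 17 1 19
f 17 19 18
f 18 19 20
f 18 20 4
f 19 1 21
f 19 21 20
f 20 21 22
f 20 22 4
f 21 1 23
f 21 23 22
f 22 23 24
f 22 24 4
f 23 1 2
f 23 2 24
f 24 2 3
f 24 3 4
f 26 25 28
f 26 28 27
f 28 25 29
f 28 29 27
f 29 25 30
f 29 30 27
f 30 25 31
f 30 31 27
f 31 25 32
f 31 32 27
f 32 25 33
f 32 33 27
f 33 25 34
f 33 34 27
f 34 25 26
f 34 26 27
f 36 38 35
f 39 36 35
f 35 38 37
f 37 39 35
f 36 42 38
f 40 36 39
f 40 42 36
f 38 42 37
f 41 39 37
f 37 42 41
f 41 40 39
f 42 40 41
f 43 80 59
f 80 54 83
f 59 83 48
f 80 83 59
f 43 59 55
f 59 48 60
f 55 60 44
f 59 60 55
f 43 55 64
f 55 44 65
f 64 65 50
f 55 65 64
f 43 64 76
f 64 50 79
f 76 79 53
f 64 79 76
f 43 76 80
f 76 53 84
f 80 84 54
f 76 84 80
f 44 60 71
f 60 48 74
f 71 74 52
f 60 74 71
f 48 83 61
f 83 54 82
f 61 82 47
f 83 82 61
f 54 84 81
f 84 53 77
f 81 77 45
f 84 77 81
f 53 79 78
f 79 50 66
f 78 66 49
f 79 66 78
f 50 65 70
f 65 44 67
f 70 67 51
f 65 67 70
f 46 72 58
f 72 52 73
f 58 73 47
f 72 73 58
f 46 58 56
f 58 47 57
f 56 57 45
f 58 57 56
f 46 56 63
f 56 45 62
f 63 62 49
f 56 62 63
f 46 63 68
f 63 49 69
f 68 69 51
f 63 69 68
f 46 68 72
f 68 51 75
f 72 75 52
f 68 75 72
f 47 73 61
f 73 52 74
f 61 74 48
f 73 74 61
f 45 57 81
f 57 47 82
f 81 82 54
f 57 82 81
f 49 62 78
f 62 45 77
f 78 77 53
f 62 77 78
f 51 69 70
f 69 49 66
f 70 66 50
f 69 66 70
f 52 75 71
f 75 51 67
f 71 67 44
f 75 67 71



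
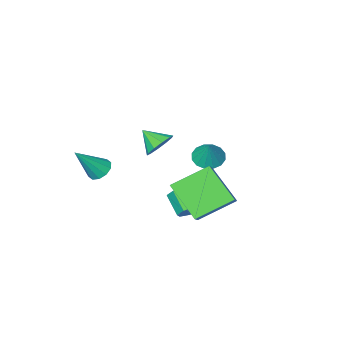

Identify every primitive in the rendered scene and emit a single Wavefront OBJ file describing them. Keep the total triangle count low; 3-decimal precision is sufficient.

v 2.618 -1.951 -1.73
v 3.1 -2.154 -2.148
v 3.802 -2.109 -0.29
v 3.121 -1.742 -2.12
v 2.949 -1.409 -1.943
v 2.652 -1.284 -1.684
v 2.341 -1.413 -1.443
v 2.136 -1.748 -1.311
v 2.116 -2.161 -1.339
v 2.287 -2.493 -1.517
v 2.585 -2.619 -1.775
v 2.895 -2.489 -2.017
v -0.85 0.75 -4.132
v -0.269 0.26 -4.702
v -0.309 -0.7 -3.918
v -0.89 -0.21 -3.348
v 0.078 0.599 -4.27
v 0.038 -0.361 -3.486
v -0.009 1.008 -3.773
v -0.049 0.048 -2.989
v -0.49 1.297 -3.444
v -0.53 0.337 -2.66
v -1.139 1.33 -3.437
v -1.179 0.37 -2.653
v -1.653 1.091 -3.755
v -1.692 0.131 -2.971
v -1.791 0.693 -4.25
v -1.831 -0.267 -3.466
v -1.489 0.321 -4.689
v -1.529 -0.638 -3.905
v -0.888 0.15 -4.868
v -0.928 -0.809 -4.084
v -2.957 -1.484 -2.501
v -2.21 -1.361 -2.79
v -2.603 -0.896 -1.339
v -2.426 -1.019 -2.898
v -2.784 -0.8 -2.9
v -3.188 -0.766 -2.795
v -3.531 -0.923 -2.611
v -3.719 -1.231 -2.397
v -3.703 -1.607 -2.212
v -3.487 -1.95 -2.104
v -3.129 -2.168 -2.103
v -2.725 -2.203 -2.208
v -2.383 -2.045 -2.392
v -2.194 -1.737 -2.605
v 2.032 2.341 1.963
v 2.632 2.243 1.491
v 2.408 1.499 2.617
v 2.758 2.558 1.825
v 2.606 2.79 2.212
v 2.235 2.851 2.504
v 1.786 2.717 2.589
v 1.432 2.439 2.436
v 1.306 2.124 2.102
v 1.458 1.892 1.715
v 1.829 1.831 1.423
v 2.278 1.965 1.338
v -1.481 1.071 -1.352
v -0.789 1.903 -0.545
v -1.77 2.68 -2.763
v -1.078 3.512 -1.956
v 0.258 0.548 -2.304
v 0.95 1.38 -1.497
v -0.031 2.157 -3.715
v 0.661 2.989 -2.908
f 2 1 4
f 2 4 3
f 4 1 5
f 4 5 3
f 5 1 6
f 5 6 3
f 6 1 7
f 6 7 3
f 7 1 8
f 7 8 3
f 8 1 9
f 8 9 3
f 9 1 10
f 9 10 3
f 10 1 11
f 10 11 3
f 11 1 12
f 11 12 3
f 12 1 2
f 12 2 3
f 14 13 17
f 14 17 15
f 15 17 18
f 15 18 16
f 17 13 19
f 17 19 18
f 18 19 20
f 18 20 16
f 19 13 21
f 19 21 20
f 20 21 22
f 20 22 16
f 21 13 23
f 21 23 22
f 22 23 24
f 22 24 16
f 23 13 25
f 23 25 24
f 24 25 26
f 24 26 16
f 25 13 27
f 25 27 26
f 26 27 28
f 26 28 16
f 27 13 29
f 27 29 28
f 28 29 30
f 28 30 16
f 29 13 31
f 29 31 30
f 30 31 32
f 30 32 16
f 31 13 14
f 31 14 32
f 32 14 15
f 32 15 16
f 34 33 36
f 34 36 35
f 36 33 37
f 36 37 35
f 37 33 38
f 37 38 35
f 38 33 39
f 38 39 35
f 39 33 40
f 39 40 35
f 40 33 41
f 40 41 35
f 41 33 42
f 41 42 35
f 42 33 43
f 42 43 35
f 43 33 44
f 43 44 35
f 44 33 45
f 44 45 35
f 45 33 46
f 45 46 35
f 46 33 34
f 46 34 35
f 48 47 50
f 48 50 49
f 50 47 51
f 50 51 49
f 51 47 52
f 51 52 49
f 52 47 53
f 52 53 49
f 53 47 54
f 53 54 49
f 54 47 55
f 54 55 49
f 55 47 56
f 55 56 49
f 56 47 57
f 56 57 49
f 57 47 58
f 57 58 49
f 58 47 48
f 58 48 49
f 60 62 59
f 63 60 59
f 59 62 61
f 61 63 59
f 60 66 62
f 64 60 63
f 64 66 60
f 62 66 61
f 65 63 61
f 61 66 65
f 65 64 63
f 66 64 65



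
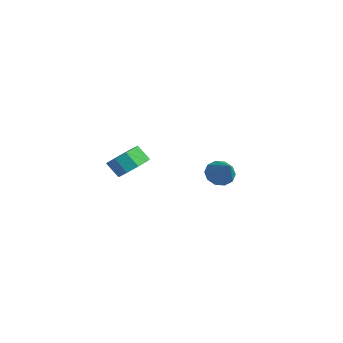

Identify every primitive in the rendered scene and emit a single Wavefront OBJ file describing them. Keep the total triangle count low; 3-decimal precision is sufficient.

v 3.474 -3.741 0.092
v 4.039 -3.348 0.717
v 3.432 -3.645 1.453
v 2.866 -4.039 0.828
v 3.601 -2.928 0.525
v 2.994 -3.226 1.262
v 3.103 -2.889 0.131
v 2.496 -3.187 0.867
v 2.779 -3.249 -0.282
v 2.172 -3.546 0.454
v 2.78 -3.839 -0.52
v 2.172 -4.136 0.217
v 3.105 -4.383 -0.471
v 2.498 -4.681 0.265
v 3.603 -4.627 -0.159
v 2.996 -4.925 0.577
v 4.04 -4.457 0.27
v 3.433 -4.754 1.007
v 4.212 -3.952 0.616
v 3.605 -4.249 1.353
v 1.669 2.445 -2.896
v 2.018 1.904 -3.404
v 2.931 2.175 -1.744
v 2.21 2.361 -3.507
v 2.195 2.851 -3.377
v 1.98 3.185 -3.063
v 1.646 3.237 -2.686
v 1.321 2.986 -2.389
v 1.129 2.529 -2.285
v 1.143 2.039 -2.416
v 1.359 1.705 -2.73
v 1.693 1.653 -3.107
f 2 1 5
f 2 5 3
f 3 5 6
f 3 6 4
f 5 1 7
f 5 7 6
f 6 7 8
f 6 8 4
f 7 1 9
f 7 9 8
f 8 9 10
f 8 10 4
f 9 1 11
f 9 11 10
f 10 11 12
f 10 12 4
f 11 1 13
f 11 13 12
f 12 13 14
f 12 14 4
f 13 1 15
f 13 15 14
f 14 15 16
f 14 16 4
f 15 1 17
f 15 17 16
f 16 17 18
f 16 18 4
f 17 1 19
f 17 19 18
f 18 19 20
f 18 20 4
f 19 1 2
f 19 2 20
f 20 2 3
f 20 3 4
f 22 21 24
f 22 24 23
f 24 21 25
f 24 25 23
f 25 21 26
f 25 26 23
f 26 21 27
f 26 27 23
f 27 21 28
f 27 28 23
f 28 21 29
f 28 29 23
f 29 21 30
f 29 30 23
f 30 21 31
f 30 31 23
f 31 21 32
f 31 32 23
f 32 21 22
f 32 22 23



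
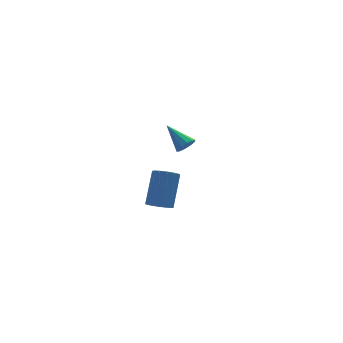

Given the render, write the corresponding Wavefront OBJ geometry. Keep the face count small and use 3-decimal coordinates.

v -2.066 -3.125 2.402
v -1.568 -2.948 2.443
v -2.534 -1.995 3.218
v -1.702 -2.811 2.177
v -1.975 -2.794 1.997
v -2.283 -2.904 1.972
v -2.508 -3.097 2.11
v -2.564 -3.301 2.361
v -2.43 -3.438 2.626
v -2.157 -3.455 2.806
v -1.849 -3.346 2.832
v -1.624 -3.152 2.693
v -1.764 0.777 -4.179
v -1.134 0.556 -4.354
v -0.346 1.583 -2.816
v -0.976 1.803 -2.641
v -1.191 0.889 -4.547
v -0.403 1.915 -3.009
v -1.43 1.186 -4.623
v -0.642 2.212 -3.085
v -1.775 1.353 -4.558
v -0.987 2.38 -3.02
v -2.116 1.337 -4.373
v -1.329 2.364 -2.835
v -2.346 1.144 -4.126
v -1.558 2.17 -2.588
v -2.391 0.833 -3.896
v -1.603 1.86 -2.358
v -2.236 0.505 -3.756
v -1.448 1.532 -2.218
v -1.932 0.263 -3.75
v -1.144 1.29 -2.212
v -1.574 0.184 -3.881
v -0.787 1.211 -2.343
v -1.277 0.293 -4.106
v -0.489 1.32 -2.568
f 2 1 4
f 2 4 3
f 4 1 5
f 4 5 3
f 5 1 6
f 5 6 3
f 6 1 7
f 6 7 3
f 7 1 8
f 7 8 3
f 8 1 9
f 8 9 3
f 9 1 10
f 9 10 3
f 10 1 11
f 10 11 3
f 11 1 12
f 11 12 3
f 12 1 2
f 12 2 3
f 14 13 17
f 14 17 15
f 15 17 18
f 15 18 16
f 17 13 19
f 17 19 18
f 18 19 20
f 18 20 16
f 19 13 21
f 19 21 20
f 20 21 22
f 20 22 16
f 21 13 23
f 21 23 22
f 22 23 24
f 22 24 16
f 23 13 25
f 23 25 24
f 24 25 26
f 24 26 16
f 25 13 27
f 25 27 26
f 26 27 28
f 26 28 16
f 27 13 29
f 27 29 28
f 28 29 30
f 28 30 16
f 29 13 31
f 29 31 30
f 30 31 32
f 30 32 16
f 31 13 33
f 31 33 32
f 32 33 34
f 32 34 16
f 33 13 35
f 33 35 34
f 34 35 36
f 34 36 16
f 35 13 14
f 35 14 36
f 36 14 15
f 36 15 16



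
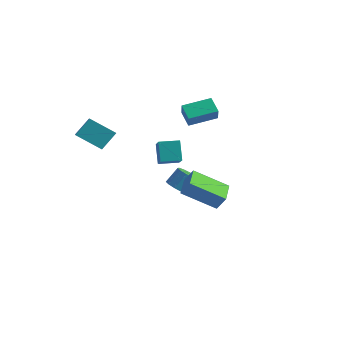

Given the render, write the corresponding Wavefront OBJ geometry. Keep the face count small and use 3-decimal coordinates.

v 3.191 -0.876 -1.396
v 1.644 -1.951 -0.299
v 2.487 0.351 -1.187
v 0.94 -0.724 -0.09
v 3.68 -0.736 -0.57
v 2.133 -1.811 0.527
v 2.976 0.491 -0.361
v 1.429 -0.584 0.736
v -0.376 -1.287 0.936
v -0.888 -0.815 2.045
v 0.424 -0.504 0.973
v -0.088 -0.033 2.082
v 0.808 -2.547 2.018
v 0.296 -2.076 3.127
v 1.608 -1.765 2.055
v 1.096 -1.293 3.164
v -4.395 -3.25 2.661
v -3.501 -4.235 3.309
v -4.135 -2.393 3.603
v -3.241 -3.378 4.252
v -3.099 -2.662 1.768
v -2.205 -3.647 2.417
v -2.839 -1.805 2.711
v -1.945 -2.79 3.359
v -1.352 1.989 3.2
v -0.965 1.503 4.034
v -0.395 3.339 3.542
v -0.007 2.853 4.376
v -0.573 1.587 2.604
v -0.185 1.101 3.438
v 0.385 2.937 2.946
v 0.772 2.451 3.78
v -2.589 3.339 -3.712
v -1.835 3.526 -4.105
v -1.518 4.189 -3.182
v -2.271 4.001 -2.788
v -2.154 3.872 -4.244
v -1.837 4.535 -3.321
v -2.61 4.048 -4.214
v -2.293 4.711 -3.291
v -3.06 4 -4.025
v -2.743 4.663 -3.101
v -3.36 3.741 -3.736
v -3.042 4.404 -2.813
v -3.415 3.354 -3.439
v -3.098 4.017 -2.516
v -3.208 2.963 -3.229
v -2.89 3.626 -2.306
v -2.804 2.691 -3.172
v -2.487 3.354 -2.249
v -2.332 2.624 -3.287
v -2.015 3.287 -2.363
v -1.941 2.784 -3.536
v -1.624 3.447 -2.613
v -1.756 3.121 -3.841
v -1.439 3.784 -2.918
f 2 4 1
f 5 2 1
f 1 4 3
f 3 5 1
f 2 8 4
f 6 2 5
f 6 8 2
f 4 8 3
f 7 5 3
f 3 8 7
f 7 6 5
f 8 6 7
f 10 12 9
f 13 10 9
f 9 12 11
f 11 13 9
f 10 16 12
f 14 10 13
f 14 16 10
f 12 16 11
f 15 13 11
f 11 16 15
f 15 14 13
f 16 14 15
f 18 20 17
f 21 18 17
f 17 20 19
f 19 21 17
f 18 24 20
f 22 18 21
f 22 24 18
f 20 24 19
f 23 21 19
f 19 24 23
f 23 22 21
f 24 22 23
f 26 28 25
f 29 26 25
f 25 28 27
f 27 29 25
f 26 32 28
f 30 26 29
f 30 32 26
f 28 32 27
f 31 29 27
f 27 32 31
f 31 30 29
f 32 30 31
f 34 33 37
f 34 37 35
f 35 37 38
f 35 38 36
f 37 33 39
f 37 39 38
f 38 39 40
f 38 40 36
f 39 33 41
f 39 41 40
f 40 41 42
f 40 42 36
f 41 33 43
f 41 43 42
f 42 43 44
f 42 44 36
f 43 33 45
f 43 45 44
f 44 45 46
f 44 46 36
f 45 33 47
f 45 47 46
f 46 47 48
f 46 48 36
f 47 33 49
f 47 49 48
f 48 49 50
f 48 50 36
f 49 33 51
f 49 51 50
f 50 51 52
f 50 52 36
f 51 33 53
f 51 53 52
f 52 53 54
f 52 54 36
f 53 33 55
f 53 55 54
f 54 55 56
f 54 56 36
f 55 33 34
f 55 34 56
f 56 34 35
f 56 35 36



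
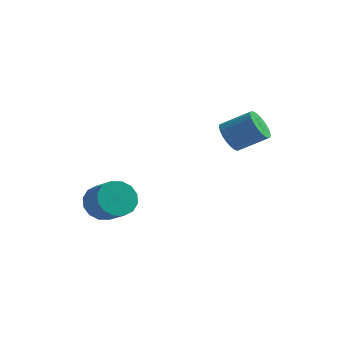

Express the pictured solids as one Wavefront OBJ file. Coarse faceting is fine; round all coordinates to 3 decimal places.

v 0.509 3.838 1.542
v 0.852 3.86 1.002
v 1.835 4.124 1.639
v 1.491 4.102 2.178
v 0.776 4.097 1.021
v 1.759 4.361 1.658
v 0.659 4.295 1.12
v 1.642 4.559 1.756
v 0.52 4.423 1.282
v 1.502 4.687 1.918
v 0.378 4.462 1.484
v 1.361 4.726 2.121
v 0.257 4.406 1.695
v 1.239 4.67 2.331
v 0.174 4.264 1.883
v 1.156 4.528 2.519
v 0.141 4.056 2.018
v 1.124 4.32 2.655
v 0.165 3.816 2.081
v 1.148 4.08 2.718
v 0.241 3.579 2.062
v 1.224 3.843 2.699
v 0.358 3.381 1.964
v 1.341 3.645 2.6
v 0.498 3.253 1.802
v 1.48 3.517 2.438
v 0.639 3.214 1.599
v 1.622 3.478 2.236
v 0.761 3.27 1.389
v 1.743 3.534 2.025
v 0.844 3.412 1.201
v 1.826 3.676 1.837
v 0.876 3.62 1.065
v 1.859 3.884 1.702
v -3.13 1.728 -1.26
v -2.645 1.86 -1.816
v -1.864 1.344 -1.256
v -2.35 1.212 -0.7
v -2.612 2.166 -1.579
v -1.831 1.65 -1.02
v -2.718 2.355 -1.256
v -1.938 1.839 -0.697
v -2.935 2.375 -0.935
v -2.154 1.859 -0.376
v -3.204 2.222 -0.7
v -2.423 1.706 -0.141
v -3.453 1.937 -0.616
v -2.673 1.421 -0.057
v -3.616 1.596 -0.704
v -2.835 1.08 -0.144
v -3.649 1.29 -0.94
v -2.868 0.774 -0.381
v -3.542 1.101 -1.263
v -2.762 0.585 -0.704
v -3.326 1.081 -1.584
v -2.545 0.565 -1.025
v -3.057 1.234 -1.819
v -2.276 0.718 -1.26
v -2.807 1.519 -1.903
v -2.027 1.003 -1.344
f 2 1 5
f 2 5 3
f 3 5 6
f 3 6 4
f 5 1 7
f 5 7 6
f 6 7 8
f 6 8 4
f 7 1 9
f 7 9 8
f 8 9 10
f 8 10 4
f 9 1 11
f 9 11 10
f 10 11 12
f 10 12 4
f 11 1 13
f 11 13 12
f 12 13 14
f 12 14 4
f 13 1 15
f 13 15 14
f 14 15 16
f 14 16 4
f 15 1 17
f 15 17 16
f 16 17 18
f 16 18 4
f 17 1 19
f 17 19 18
f 18 19 20
f 18 20 4
f 19 1 21
f 19 21 20
f 20 21 22
f 20 22 4
f 21 1 23
f 21 23 22
f 22 23 24
f 22 24 4
f 23 1 25
f 23 25 24
f 24 25 26
f 24 26 4
f 25 1 27
f 25 27 26
f 26 27 28
f 26 28 4
f 27 1 29
f 27 29 28
f 28 29 30
f 28 30 4
f 29 1 31
f 29 31 30
f 30 31 32
f 30 32 4
f 31 1 33
f 31 33 32
f 32 33 34
f 32 34 4
f 33 1 2
f 33 2 34
f 34 2 3
f 34 3 4
f 36 35 39
f 36 39 37
f 37 39 40
f 37 40 38
f 39 35 41
f 39 41 40
f 40 41 42
f 40 42 38
f 41 35 43
f 41 43 42
f 42 43 44
f 42 44 38
f 43 35 45
f 43 45 44
f 44 45 46
f 44 46 38
f 45 35 47
f 45 47 46
f 46 47 48
f 46 48 38
f 47 35 49
f 47 49 48
f 48 49 50
f 48 50 38
f 49 35 51
f 49 51 50
f 50 51 52
f 50 52 38
f 51 35 53
f 51 53 52
f 52 53 54
f 52 54 38
f 53 35 55
f 53 55 54
f 54 55 56
f 54 56 38
f 55 35 57
f 55 57 56
f 56 57 58
f 56 58 38
f 57 35 59
f 57 59 58
f 58 59 60
f 58 60 38
f 59 35 36
f 59 36 60
f 60 36 37
f 60 37 38



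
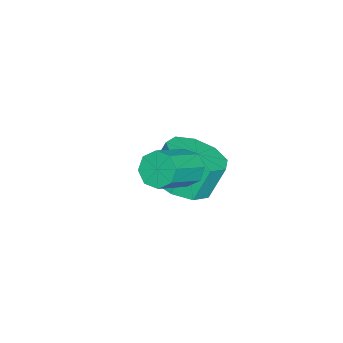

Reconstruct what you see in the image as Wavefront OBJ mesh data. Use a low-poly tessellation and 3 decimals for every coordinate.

v -0.761 0.456 -1.373
v -0.012 1.056 -1.341
v -0.37 1.444 -0.274
v -1.119 0.844 -0.307
v -0.526 1.353 -1.621
v -0.883 1.741 -0.554
v -1.15 1.231 -1.785
v -1.507 1.619 -0.719
v -1.592 0.746 -1.757
v -1.949 1.134 -0.69
v -1.645 0.126 -1.549
v -2.003 0.514 -0.482
v -1.285 -0.34 -1.259
v -1.642 0.048 -0.192
v -0.68 -0.434 -1.022
v -1.037 -0.046 0.044
v -0.113 -0.111 -0.95
v -0.47 0.277 0.117
v 0.151 0.477 -1.076
v -0.206 0.865 -0.009
v 1.095 1.178 1.135
v 1.464 1.321 0.697
v 2.554 0.864 1.467
v 2.185 0.722 1.905
v 1.402 1.661 0.988
v 2.491 1.204 1.758
v 1.159 1.718 1.365
v 2.249 1.261 2.134
v 0.88 1.459 1.607
v 1.969 1.003 2.377
v 0.726 1.036 1.573
v 1.816 0.579 2.343
v 0.789 0.696 1.282
v 1.878 0.239 2.052
v 1.031 0.639 0.906
v 2.121 0.182 1.675
v 1.311 0.897 0.663
v 2.4 0.441 1.433
f 2 1 5
f 2 5 3
f 3 5 6
f 3 6 4
f 5 1 7
f 5 7 6
f 6 7 8
f 6 8 4
f 7 1 9
f 7 9 8
f 8 9 10
f 8 10 4
f 9 1 11
f 9 11 10
f 10 11 12
f 10 12 4
f 11 1 13
f 11 13 12
f 12 13 14
f 12 14 4
f 13 1 15
f 13 15 14
f 14 15 16
f 14 16 4
f 15 1 17
f 15 17 16
f 16 17 18
f 16 18 4
f 17 1 19
f 17 19 18
f 18 19 20
f 18 20 4
f 19 1 2
f 19 2 20
f 20 2 3
f 20 3 4
f 22 21 25
f 22 25 23
f 23 25 26
f 23 26 24
f 25 21 27
f 25 27 26
f 26 27 28
f 26 28 24
f 27 21 29
f 27 29 28
f 28 29 30
f 28 30 24
f 29 21 31
f 29 31 30
f 30 31 32
f 30 32 24
f 31 21 33
f 31 33 32
f 32 33 34
f 32 34 24
f 33 21 35
f 33 35 34
f 34 35 36
f 34 36 24
f 35 21 37
f 35 37 36
f 36 37 38
f 36 38 24
f 37 21 22
f 37 22 38
f 38 22 23
f 38 23 24



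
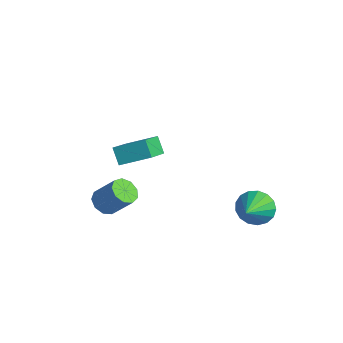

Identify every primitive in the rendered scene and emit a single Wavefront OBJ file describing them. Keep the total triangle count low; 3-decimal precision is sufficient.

v -1.727 -1.784 -2.581
v -1.203 -1.767 -2.999
v -0.389 -1.279 -1.956
v -0.913 -1.296 -1.539
v -1.427 -1.367 -3.011
v -0.613 -0.879 -1.968
v -1.791 -1.162 -2.823
v -0.977 -0.674 -1.78
v -2.125 -1.248 -2.521
v -1.311 -0.76 -1.478
v -2.273 -1.585 -2.248
v -1.459 -1.097 -1.205
v -2.166 -2.015 -2.131
v -1.352 -1.527 -1.088
v -1.853 -2.337 -2.224
v -1.039 -1.849 -1.182
v -1.481 -2.4 -2.485
v -0.667 -1.912 -1.442
v -1.224 -2.175 -2.791
v -0.411 -1.687 -1.748
v 1.252 -2.913 2.122
v 0.72 -2.854 2.795
v 0.334 -1.733 1.292
v -0.198 -1.673 1.965
v 2.038 -1.927 2.655
v 1.506 -1.867 3.328
v 1.12 -0.746 1.825
v 0.588 -0.687 2.498
v 2.015 3.121 -2.652
v 2.422 2.948 -3.401
v 2.785 2.059 -1.988
v 2.663 3.236 -3.221
v 2.755 3.497 -2.91
v 2.678 3.672 -2.54
v 2.449 3.721 -2.196
v 2.12 3.632 -1.956
v 1.767 3.426 -1.876
v 1.471 3.15 -1.974
v 1.299 2.867 -2.226
v 1.292 2.643 -2.577
v 1.45 2.527 -2.944
v 1.737 2.548 -3.245
v 2.088 2.7 -3.41
f 2 1 5
f 2 5 3
f 3 5 6
f 3 6 4
f 5 1 7
f 5 7 6
f 6 7 8
f 6 8 4
f 7 1 9
f 7 9 8
f 8 9 10
f 8 10 4
f 9 1 11
f 9 11 10
f 10 11 12
f 10 12 4
f 11 1 13
f 11 13 12
f 12 13 14
f 12 14 4
f 13 1 15
f 13 15 14
f 14 15 16
f 14 16 4
f 15 1 17
f 15 17 16
f 16 17 18
f 16 18 4
f 17 1 19
f 17 19 18
f 18 19 20
f 18 20 4
f 19 1 2
f 19 2 20
f 20 2 3
f 20 3 4
f 22 24 21
f 25 22 21
f 21 24 23
f 23 25 21
f 22 28 24
f 26 22 25
f 26 28 22
f 24 28 23
f 27 25 23
f 23 28 27
f 27 26 25
f 28 26 27
f 30 29 32
f 30 32 31
f 32 29 33
f 32 33 31
f 33 29 34
f 33 34 31
f 34 29 35
f 34 35 31
f 35 29 36
f 35 36 31
f 36 29 37
f 36 37 31
f 37 29 38
f 37 38 31
f 38 29 39
f 38 39 31
f 39 29 40
f 39 40 31
f 40 29 41
f 40 41 31
f 41 29 42
f 41 42 31
f 42 29 43
f 42 43 31
f 43 29 30
f 43 30 31



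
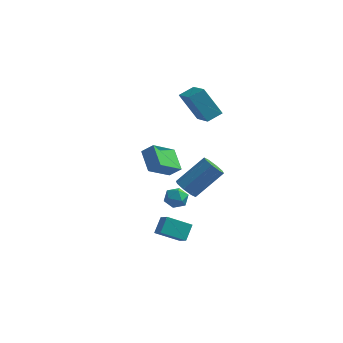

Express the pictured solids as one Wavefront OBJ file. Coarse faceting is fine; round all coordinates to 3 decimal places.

v 1.909 -0.392 1.031
v 1.212 0.624 1.736
v 2.674 0.792 0.08
v 1.976 1.808 0.785
v 2.544 -0.348 1.595
v 1.846 0.668 2.3
v 3.308 0.836 0.644
v 2.611 1.852 1.349
v 3.008 -2.87 -1.776
v 3.118 -2.132 -1.08
v 4.197 -2.44 -2.421
v 4.308 -1.702 -1.726
v 3.532 -3.478 -1.214
v 3.643 -2.74 -0.519
v 4.722 -3.048 -1.86
v 4.832 -2.31 -1.164
v 4.145 2.725 3.268
v 3.089 2.864 4.817
v 3.198 4.051 2.503
v 2.142 4.19 4.052
v 4.758 3.37 3.628
v 3.702 3.509 5.177
v 3.811 4.696 2.863
v 2.755 4.835 4.412
v 3.084 2.362 -1.963
v 3.47 2.651 -2.511
v 4.702 3.707 -1.085
v 4.316 3.418 -0.537
v 3.032 2.968 -2.367
v 4.265 4.024 -0.941
v 2.625 2.93 -1.986
v 3.858 3.985 -0.561
v 2.486 2.559 -1.592
v 3.719 3.615 -0.167
v 2.698 2.073 -1.415
v 3.93 3.129 0.011
v 3.135 1.756 -1.559
v 4.368 2.812 -0.133
v 3.542 1.795 -1.939
v 4.775 2.85 -0.514
v 3.681 2.165 -2.333
v 4.914 3.221 -0.908
v 2.096 2.823 -2.925
v 2.558 2.911 -2.373
v 2.562 1.769 -3.147
v 3.024 1.857 -2.595
v 2.316 1.766 -2.464
v 2.028 2.418 -2.327
v 3.092 2.262 -3.193
v 2.804 2.914 -3.056
v 3.174 2.565 -2.538
v 2.694 2.258 -2.088
v 2.426 2.422 -3.432
v 1.946 2.115 -2.982
f 2 4 1
f 5 2 1
f 1 4 3
f 3 5 1
f 2 8 4
f 6 2 5
f 6 8 2
f 4 8 3
f 7 5 3
f 3 8 7
f 7 6 5
f 8 6 7
f 10 12 9
f 13 10 9
f 9 12 11
f 11 13 9
f 10 16 12
f 14 10 13
f 14 16 10
f 12 16 11
f 15 13 11
f 11 16 15
f 15 14 13
f 16 14 15
f 18 20 17
f 21 18 17
f 17 20 19
f 19 21 17
f 18 24 20
f 22 18 21
f 22 24 18
f 20 24 19
f 23 21 19
f 19 24 23
f 23 22 21
f 24 22 23
f 26 25 29
f 26 29 27
f 27 29 30
f 27 30 28
f 29 25 31
f 29 31 30
f 30 31 32
f 30 32 28
f 31 25 33
f 31 33 32
f 32 33 34
f 32 34 28
f 33 25 35
f 33 35 34
f 34 35 36
f 34 36 28
f 35 25 37
f 35 37 36
f 36 37 38
f 36 38 28
f 37 25 39
f 37 39 38
f 38 39 40
f 38 40 28
f 39 25 41
f 39 41 40
f 40 41 42
f 40 42 28
f 41 25 26
f 41 26 42
f 42 26 27
f 42 27 28
f 43 54 48
f 43 48 44
f 43 44 50
f 43 50 53
f 43 53 54
f 44 48 52
f 48 54 47
f 54 53 45
f 53 50 49
f 50 44 51
f 46 52 47
f 46 47 45
f 46 45 49
f 46 49 51
f 46 51 52
f 47 52 48
f 45 47 54
f 49 45 53
f 51 49 50
f 52 51 44



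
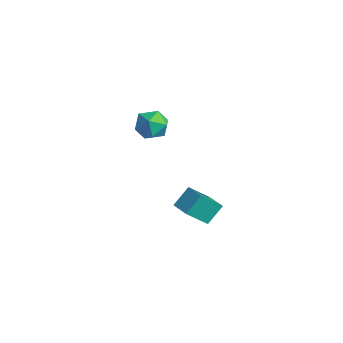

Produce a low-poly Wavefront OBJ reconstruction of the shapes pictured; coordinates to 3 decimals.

v -1.71 1.688 2.51
v -1.354 2.1 3.066
v -1.326 0.62 3.054
v -0.97 1.032 3.61
v -1.747 1.017 3.574
v -1.985 1.677 3.237
v -0.695 1.043 2.883
v -0.933 1.703 2.546
v -0.727 1.701 3.297
v -1.377 1.685 3.724
v -1.303 1.035 2.396
v -1.953 1.019 2.823
v -1.145 2.231 -1.948
v -1.242 2.976 -1.2
v -1.062 3.185 -2.886
v -1.159 3.929 -2.137
v -0.181 2.251 -1.843
v -0.278 2.995 -1.094
v -0.098 3.204 -2.78
v -0.195 3.949 -2.032
f 1 12 6
f 1 6 2
f 1 2 8
f 1 8 11
f 1 11 12
f 2 6 10
f 6 12 5
f 12 11 3
f 11 8 7
f 8 2 9
f 4 10 5
f 4 5 3
f 4 3 7
f 4 7 9
f 4 9 10
f 5 10 6
f 3 5 12
f 7 3 11
f 9 7 8
f 10 9 2
f 14 16 13
f 17 14 13
f 13 16 15
f 15 17 13
f 14 20 16
f 18 14 17
f 18 20 14
f 16 20 15
f 19 17 15
f 15 20 19
f 19 18 17
f 20 18 19



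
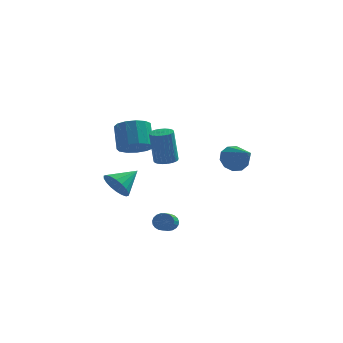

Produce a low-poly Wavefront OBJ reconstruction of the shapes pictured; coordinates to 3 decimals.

v 3.183 0.965 0.756
v 3.826 1.132 0.293
v 4.097 -0.205 1.604
v 3.841 1.433 0.693
v 3.604 1.556 1.117
v 3.207 1.452 1.403
v 2.8 1.163 1.442
v 2.54 0.798 1.22
v 2.525 0.497 0.82
v 2.761 0.375 0.396
v 3.159 0.478 0.11
v 3.565 0.767 0.07
v 0.58 -3.486 2.152
v 1.142 -3.558 2.211
v 0.942 -3.646 3.988
v 0.38 -3.574 3.928
v 1.126 -3.336 2.221
v 0.926 -3.424 3.997
v 1.026 -3.137 2.219
v 0.826 -3.225 3.996
v 0.858 -2.992 2.208
v 0.658 -3.08 3.984
v 0.648 -2.921 2.187
v 0.448 -3.009 3.964
v 0.428 -2.937 2.162
v 0.228 -3.025 3.938
v 0.231 -3.036 2.135
v 0.031 -3.124 3.911
v 0.087 -3.204 2.11
v -0.113 -3.292 3.887
v 0.018 -3.414 2.092
v -0.182 -3.502 3.869
v 0.034 -3.636 2.083
v -0.166 -3.724 3.859
v 0.134 -3.835 2.084
v -0.066 -3.923 3.861
v 0.302 -3.98 2.096
v 0.102 -4.068 3.872
v 0.512 -4.051 2.116
v 0.312 -4.139 3.893
v 0.732 -4.035 2.142
v 0.532 -4.123 3.918
v 0.929 -3.936 2.169
v 0.729 -4.024 3.945
v 1.073 -3.768 2.193
v 0.873 -3.856 3.97
v -2.294 -0.718 -0.737
v -1.836 -0.606 -1.457
v -1.426 0.198 -0.043
v -2.103 -0.334 -1.482
v -2.408 -0.137 -1.361
v -2.691 -0.056 -1.115
v -2.894 -0.106 -0.795
v -2.979 -0.277 -0.464
v -2.928 -0.535 -0.186
v -2.751 -0.83 -0.018
v -2.484 -1.103 0.008
v -2.179 -1.299 -0.114
v -1.896 -1.381 -0.359
v -1.693 -1.331 -0.679
v -1.608 -1.16 -1.011
v -1.659 -0.901 -1.288
v 0.371 -1.658 -2.611
v 0.618 -1.85 -3.026
v 0.596 -3.134 -2.445
v 0.349 -2.942 -2.029
v 0.783 -1.794 -2.897
v 0.761 -3.079 -2.316
v 0.876 -1.715 -2.719
v 0.855 -3 -2.138
v 0.882 -1.626 -2.522
v 0.861 -2.911 -1.941
v 0.8 -1.543 -2.341
v 0.778 -2.827 -1.759
v 0.643 -1.479 -2.206
v 0.622 -2.763 -1.624
v 0.44 -1.446 -2.141
v 0.418 -2.731 -1.559
v 0.224 -1.45 -2.157
v 0.203 -2.734 -1.576
v 0.034 -1.49 -2.252
v 0.012 -2.774 -1.67
v -0.098 -1.559 -2.409
v -0.12 -2.843 -1.827
v -0.149 -1.644 -2.6
v -0.17 -2.929 -2.019
v -0.11 -1.733 -2.794
v -0.132 -3.017 -2.213
v 0.012 -1.808 -2.956
v -0.01 -3.092 -2.374
v 0.196 -1.857 -3.058
v 0.175 -3.142 -2.477
v 0.41 -1.872 -3.083
v 0.389 -3.157 -2.501
v -1.889 2.217 0.714
v -1.088 2.648 0.581
v -1.389 3.575 1.773
v -2.191 3.143 1.906
v -1.439 2.901 0.296
v -1.74 3.828 1.488
v -1.933 2.937 0.143
v -2.234 3.864 1.336
v -2.413 2.744 0.172
v -2.715 3.671 1.364
v -2.727 2.383 0.372
v -3.029 3.31 1.565
v -2.775 1.97 0.682
v -3.076 2.897 1.874
v -2.542 1.635 1.001
v -2.843 2.562 2.193
v -2.101 1.485 1.229
v -2.402 2.411 2.422
v -1.593 1.567 1.294
v -1.895 2.493 2.486
v -1.18 1.855 1.174
v -1.481 2.782 2.367
v -0.991 2.258 0.908
v -1.292 3.185 2.101
f 2 1 4
f 2 4 3
f 4 1 5
f 4 5 3
f 5 1 6
f 5 6 3
f 6 1 7
f 6 7 3
f 7 1 8
f 7 8 3
f 8 1 9
f 8 9 3
f 9 1 10
f 9 10 3
f 10 1 11
f 10 11 3
f 11 1 12
f 11 12 3
f 12 1 2
f 12 2 3
f 14 13 17
f 14 17 15
f 15 17 18
f 15 18 16
f 17 13 19
f 17 19 18
f 18 19 20
f 18 20 16
f 19 13 21
f 19 21 20
f 20 21 22
f 20 22 16
f 21 13 23
f 21 23 22
f 22 23 24
f 22 24 16
f 23 13 25
f 23 25 24
f 24 25 26
f 24 26 16
f 25 13 27
f 25 27 26
f 26 27 28
f 26 28 16
f 27 13 29
f 27 29 28
f 28 29 30
f 28 30 16
f 29 13 31
f 29 31 30
f 30 31 32
f 30 32 16
f 31 13 33
f 31 33 32
f 32 33 34
f 32 34 16
f 33 13 35
f 33 35 34
f 34 35 36
f 34 36 16
f 35 13 37
f 35 37 36
f 36 37 38
f 36 38 16
f 37 13 39
f 37 39 38
f 38 39 40
f 38 40 16
f 39 13 41
f 39 41 40
f 40 41 42
f 40 42 16
f 41 13 43
f 41 43 42
f 42 43 44
f 42 44 16
f 43 13 45
f 43 45 44
f 44 45 46
f 44 46 16
f 45 13 14
f 45 14 46
f 46 14 15
f 46 15 16
f 48 47 50
f 48 50 49
f 50 47 51
f 50 51 49
f 51 47 52
f 51 52 49
f 52 47 53
f 52 53 49
f 53 47 54
f 53 54 49
f 54 47 55
f 54 55 49
f 55 47 56
f 55 56 49
f 56 47 57
f 56 57 49
f 57 47 58
f 57 58 49
f 58 47 59
f 58 59 49
f 59 47 60
f 59 60 49
f 60 47 61
f 60 61 49
f 61 47 62
f 61 62 49
f 62 47 48
f 62 48 49
f 64 63 67
f 64 67 65
f 65 67 68
f 65 68 66
f 67 63 69
f 67 69 68
f 68 69 70
f 68 70 66
f 69 63 71
f 69 71 70
f 70 71 72
f 70 72 66
f 71 63 73
f 71 73 72
f 72 73 74
f 72 74 66
f 73 63 75
f 73 75 74
f 74 75 76
f 74 76 66
f 75 63 77
f 75 77 76
f 76 77 78
f 76 78 66
f 77 63 79
f 77 79 78
f 78 79 80
f 78 80 66
f 79 63 81
f 79 81 80
f 80 81 82
f 80 82 66
f 81 63 83
f 81 83 82
f 82 83 84
f 82 84 66
f 83 63 85
f 83 85 84
f 84 85 86
f 84 86 66
f 85 63 87
f 85 87 86
f 86 87 88
f 86 88 66
f 87 63 89
f 87 89 88
f 88 89 90
f 88 90 66
f 89 63 91
f 89 91 90
f 90 91 92
f 90 92 66
f 91 63 93
f 91 93 92
f 92 93 94
f 92 94 66
f 93 63 64
f 93 64 94
f 94 64 65
f 94 65 66
f 96 95 99
f 96 99 97
f 97 99 100
f 97 100 98
f 99 95 101
f 99 101 100
f 100 101 102
f 100 102 98
f 101 95 103
f 101 103 102
f 102 103 104
f 102 104 98
f 103 95 105
f 103 105 104
f 104 105 106
f 104 106 98
f 105 95 107
f 105 107 106
f 106 107 108
f 106 108 98
f 107 95 109
f 107 109 108
f 108 109 110
f 108 110 98
f 109 95 111
f 109 111 110
f 110 111 112
f 110 112 98
f 111 95 113
f 111 113 112
f 112 113 114
f 112 114 98
f 113 95 115
f 113 115 114
f 114 115 116
f 114 116 98
f 115 95 117
f 115 117 116
f 116 117 118
f 116 118 98
f 117 95 96
f 117 96 118
f 118 96 97
f 118 97 98

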